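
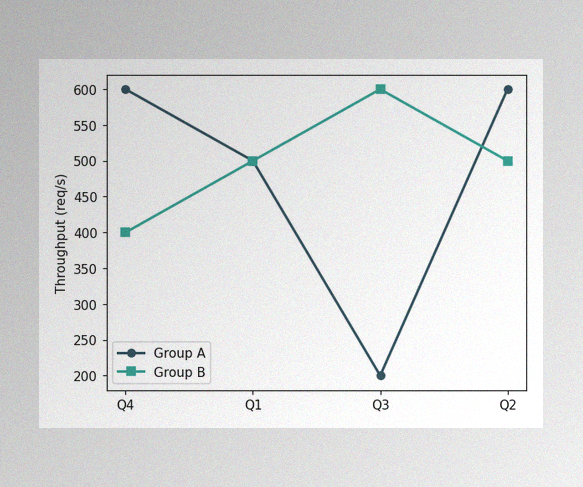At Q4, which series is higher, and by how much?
Group A, by 200req/s

The image has some photo noise and uneven lighting. At Q4, Group A sits above the other line by 200req/s.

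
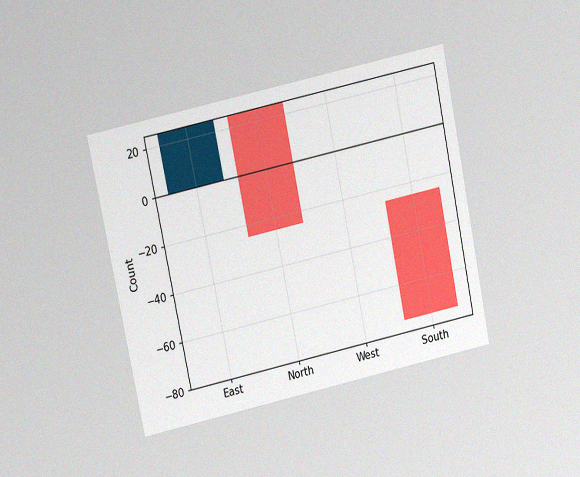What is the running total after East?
The chart is tilted about 12° counter-clockwise and viewed slightly from above, with some photo noise. After East the running total reaches 25.

25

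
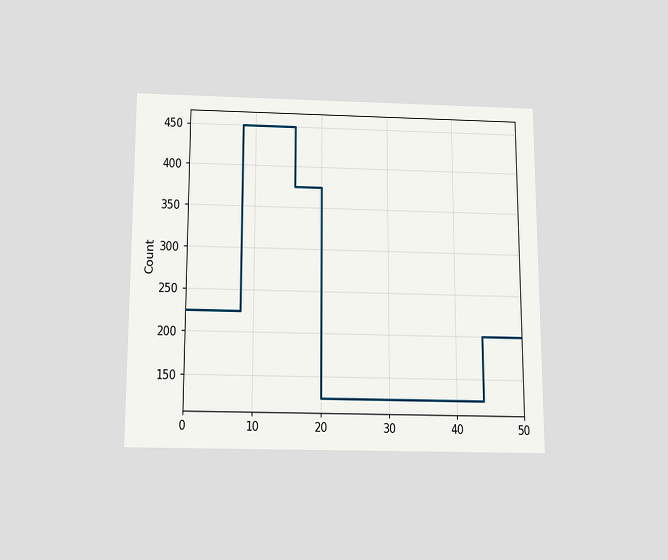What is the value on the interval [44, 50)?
The chart is viewed slightly from below. On [44, 50) the step sits at 200.

200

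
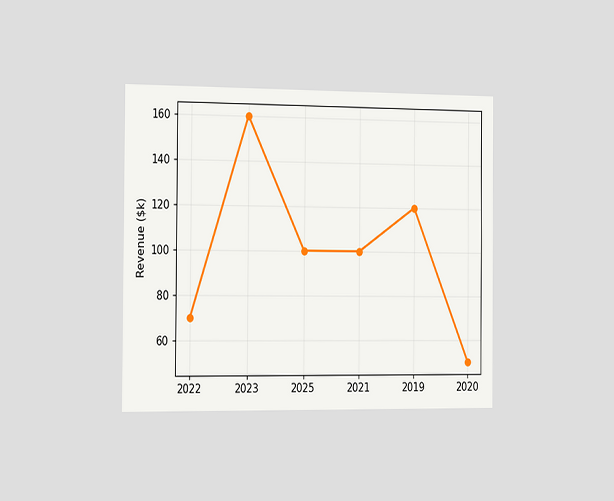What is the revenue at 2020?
$50k

The chart is viewed slightly from the left. At 2020, the line is at $50k.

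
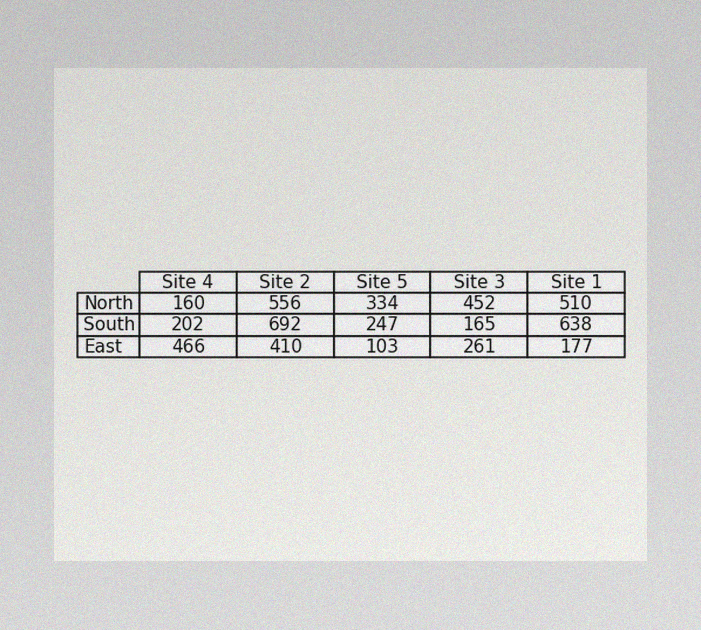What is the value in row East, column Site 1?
The image has some photo noise and uneven lighting. The (East, Site 1) cell reads 177.

177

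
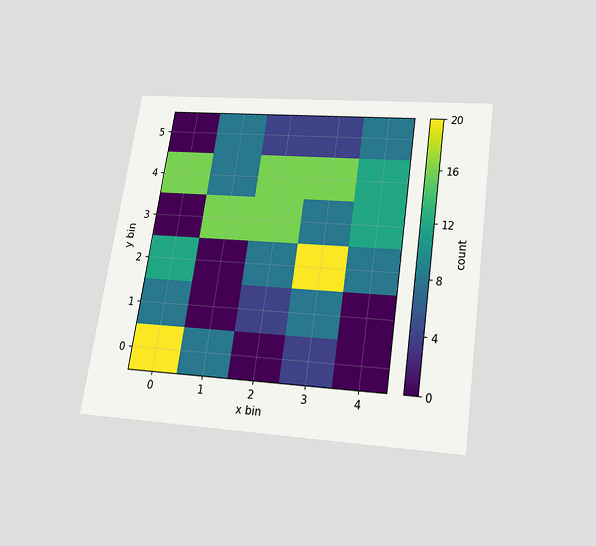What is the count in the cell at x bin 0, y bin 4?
16

The chart is tilted about 8° clockwise and viewed slightly from below. Matching the cell (0, 4) against the colorbar gives 16.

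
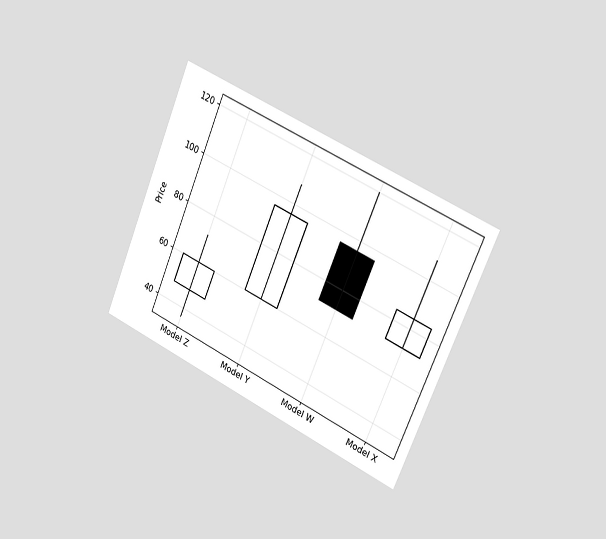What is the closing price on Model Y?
The chart is tilted about 23° clockwise and viewed slightly from the right. The Model Y candle closes at 96.

96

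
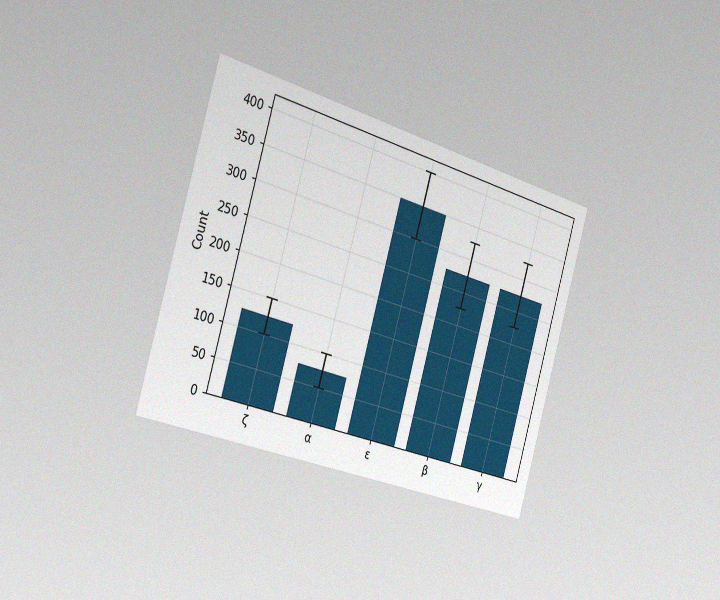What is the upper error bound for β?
325

The chart is tilted about 16° clockwise and viewed slightly from the left, with some photo noise. The β bar's upper whisker reaches 325.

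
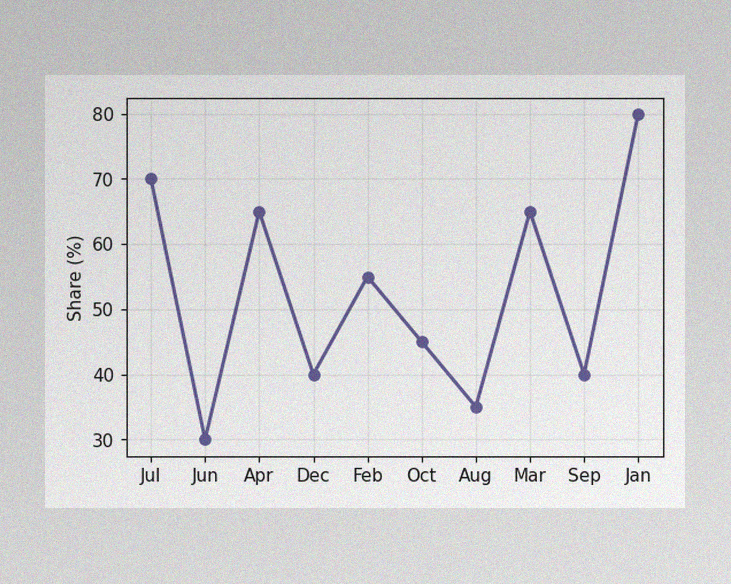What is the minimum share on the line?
30%

The image has some photo noise and uneven lighting. The lowest point is at Jun, and reading across to the y-axis gives 30%.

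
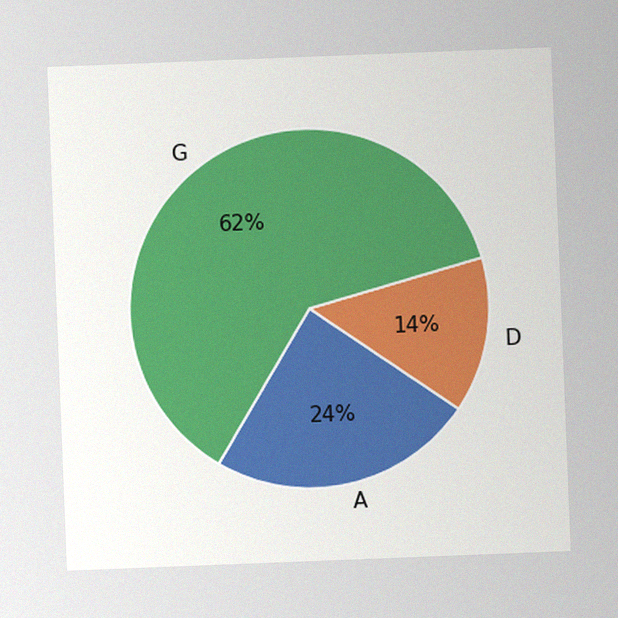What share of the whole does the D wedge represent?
14%

The chart is tilted about 2° counter-clockwise, with some photo noise. The D slice takes up 14% of the pie.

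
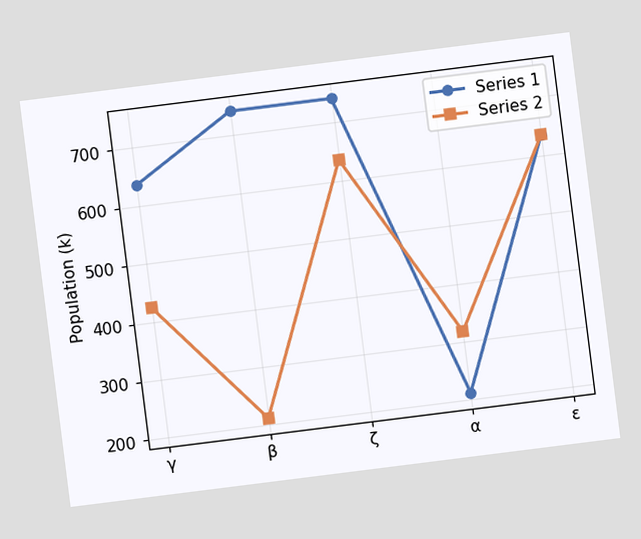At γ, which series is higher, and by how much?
The chart is tilted about 7° counter-clockwise. At γ, Series 1 sits above the other line by 212k.

Series 1, by 212k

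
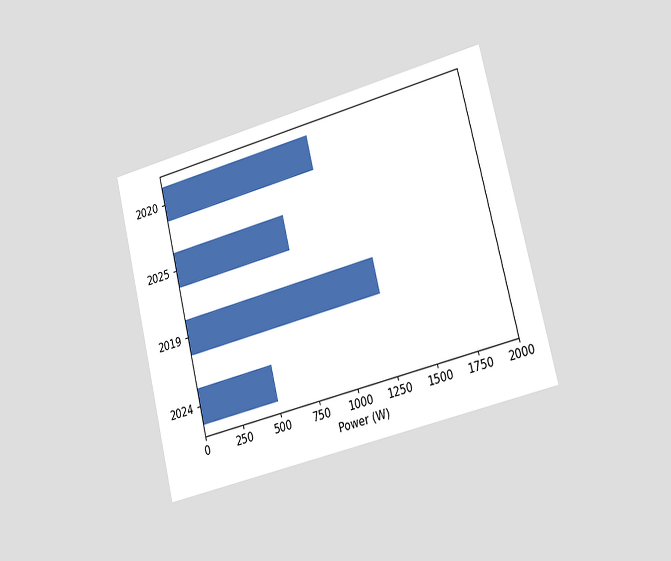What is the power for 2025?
The chart is tilted about 14° counter-clockwise and viewed slightly from the right. Reading along the chart's x-axis, the 2025 bar reaches 750W.

750W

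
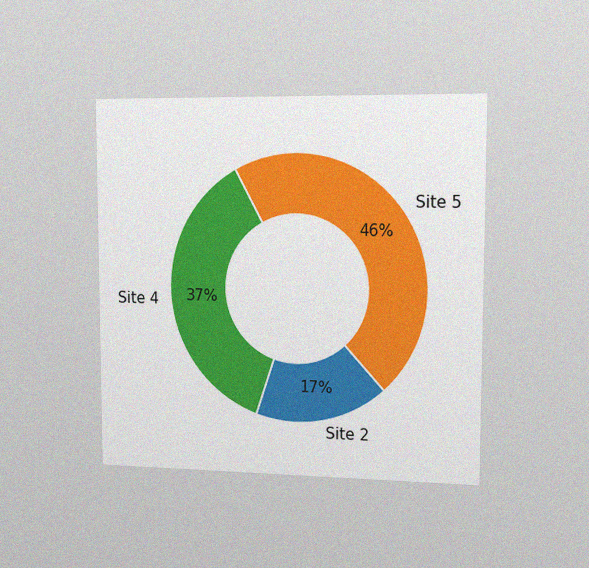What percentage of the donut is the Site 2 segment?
17%

The chart is viewed slightly from the right, with some photo noise. The Site 2 segment takes up 17% of the ring.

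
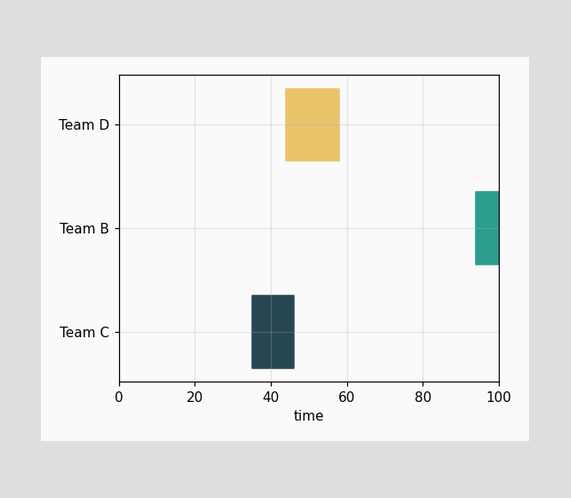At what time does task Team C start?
The Team C bar begins at t=35.

35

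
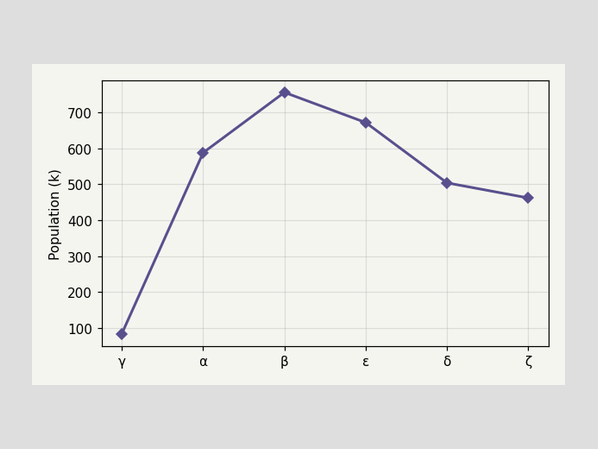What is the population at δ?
504k

At δ, the line is at 504k.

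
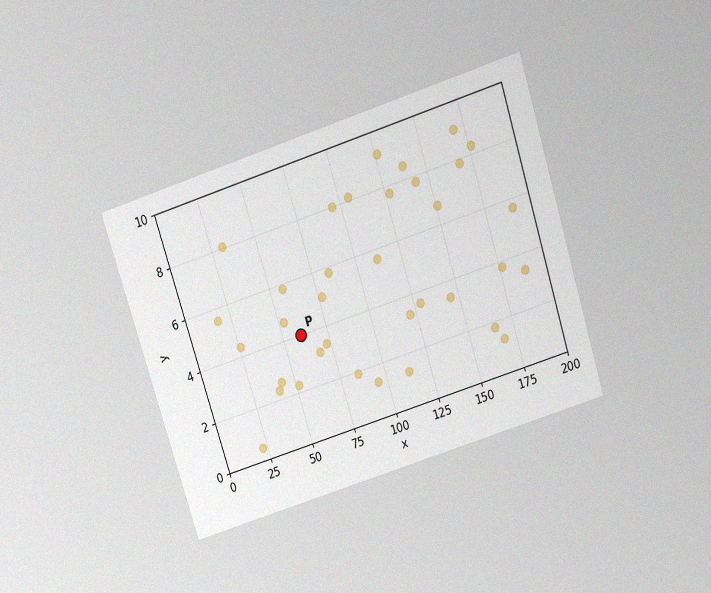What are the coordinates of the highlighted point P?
The chart is tilted about 18° counter-clockwise and viewed slightly from above, with some photo noise. Following the gridlines from P to each axis, P sits at (60, 4).

(60, 4)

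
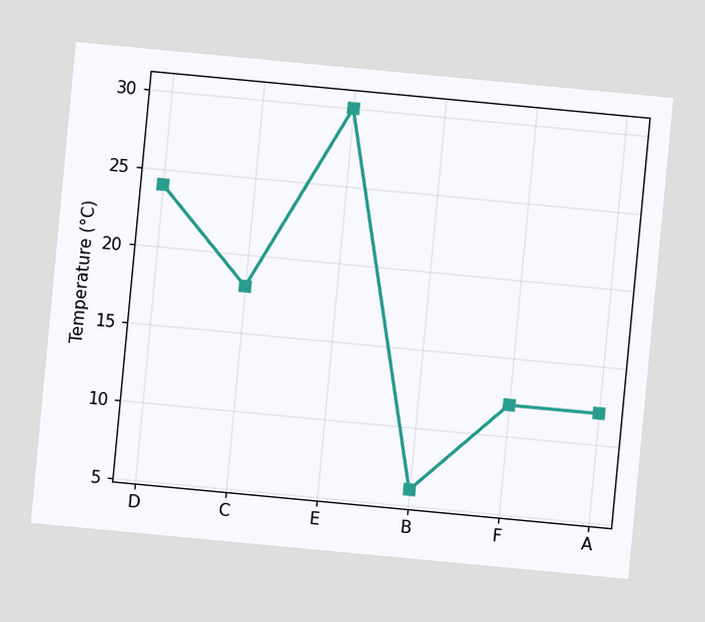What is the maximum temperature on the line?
The chart is tilted about 5° clockwise. The highest point is at E, and reading across to the y-axis gives 30°C.

30°C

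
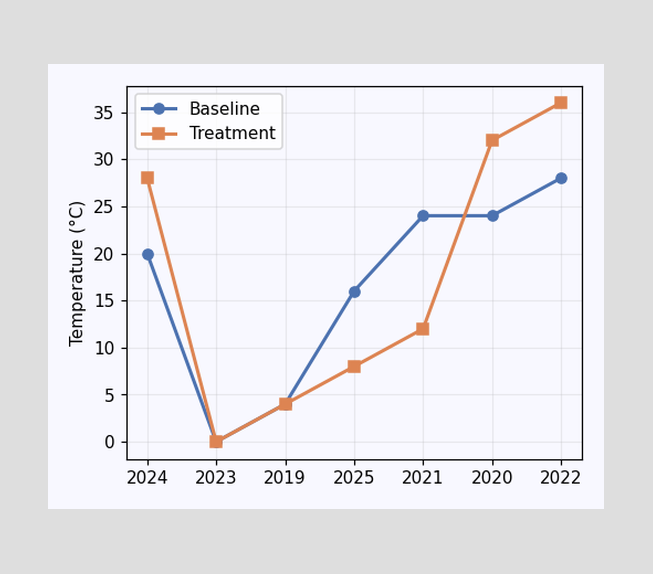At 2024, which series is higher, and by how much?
At 2024, Treatment sits above the other line by 8°C.

Treatment, by 8°C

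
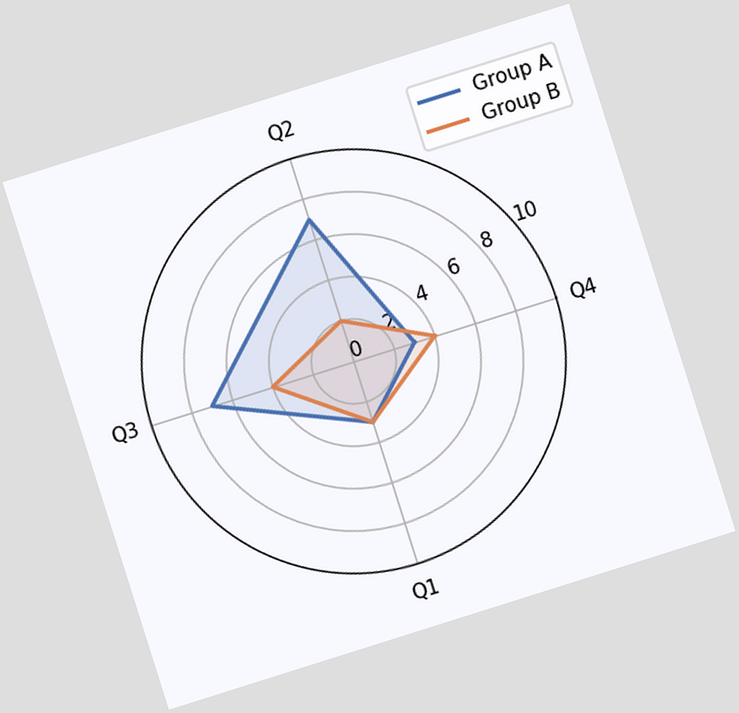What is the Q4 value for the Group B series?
4

The chart is tilted about 18° counter-clockwise. On the Q4 axis, Group B reaches 4.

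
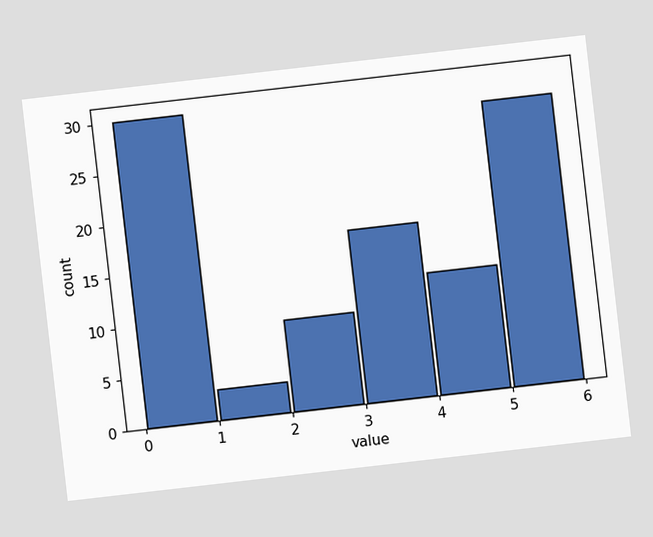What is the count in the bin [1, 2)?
3

The chart is tilted about 7° counter-clockwise. The [1, 2) bin has height 3.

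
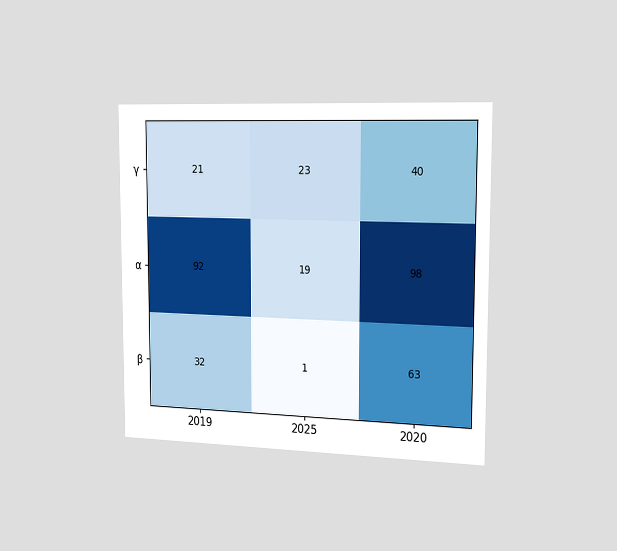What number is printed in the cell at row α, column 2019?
92

The chart is viewed slightly from the right. The (α, 2019) cell reads 92.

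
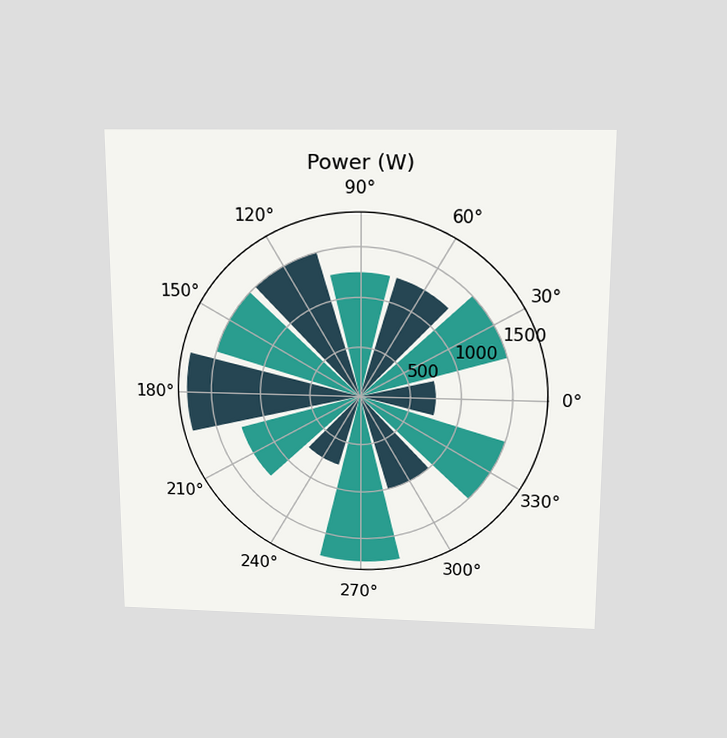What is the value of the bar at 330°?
The chart is viewed slightly from above. The bar at 330° reaches 1500W on the radial axis.

1500W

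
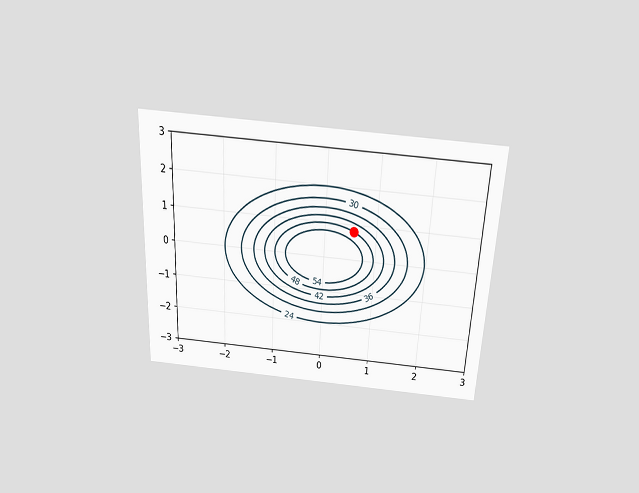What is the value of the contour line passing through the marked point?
The chart is tilted about 3° clockwise and viewed slightly from above. The marked point sits on the contour labelled 48.

48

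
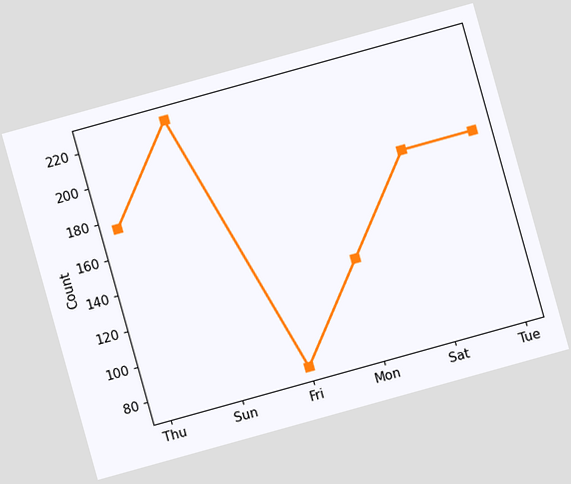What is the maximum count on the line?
225

The chart is tilted about 16° counter-clockwise. The highest point is at Sun, and reading across to the y-axis gives 225.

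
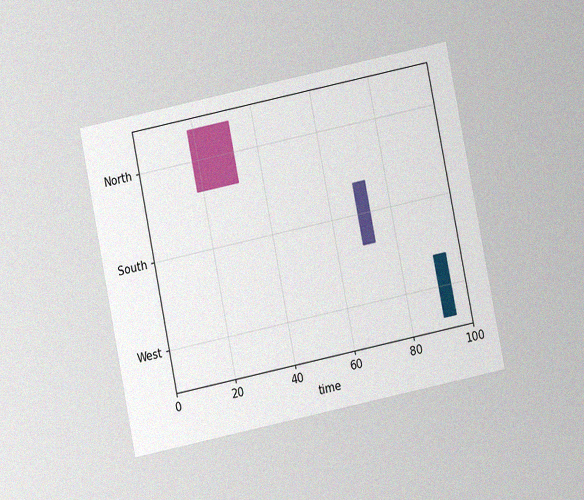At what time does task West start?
91

The chart is tilted about 12° counter-clockwise and viewed at a slight angle, with some photo noise. The West bar begins at t=91.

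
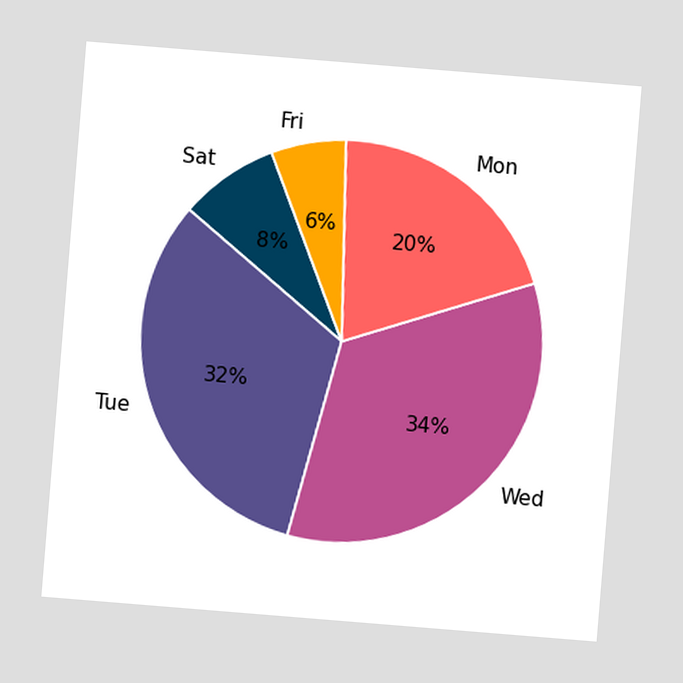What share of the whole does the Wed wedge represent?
The chart is tilted about 5° clockwise. The Wed slice takes up 34% of the pie.

34%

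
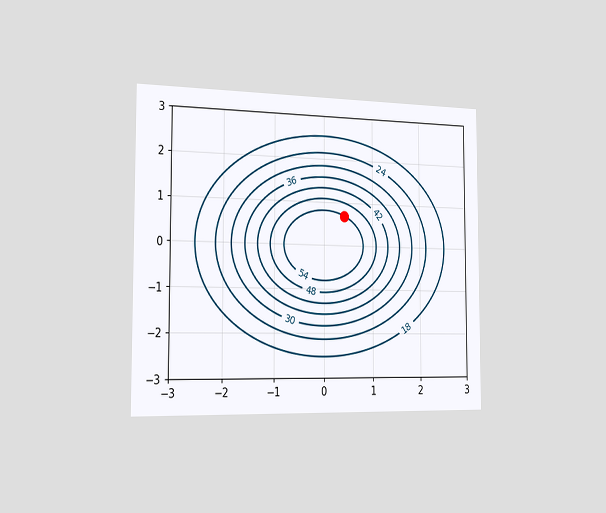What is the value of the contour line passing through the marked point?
The chart is viewed slightly from the left. The marked point sits on the contour labelled 54.

54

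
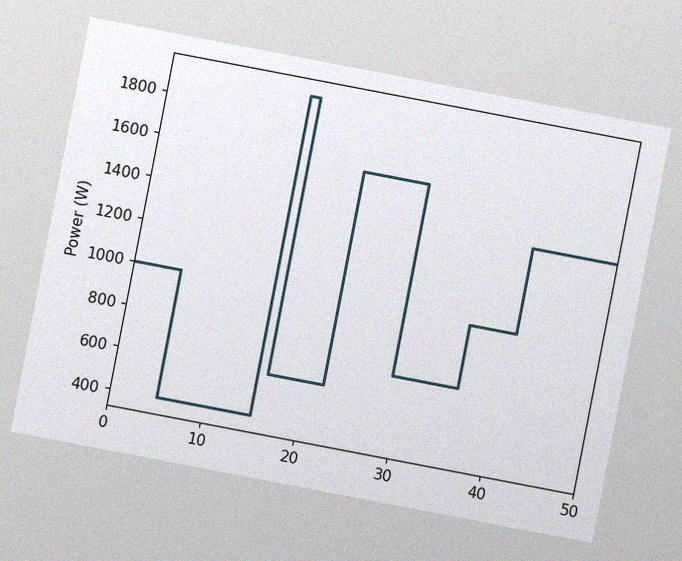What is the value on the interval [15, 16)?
1900W

The chart is tilted about 11° clockwise, with some photo noise. On [15, 16) the step sits at 1900W.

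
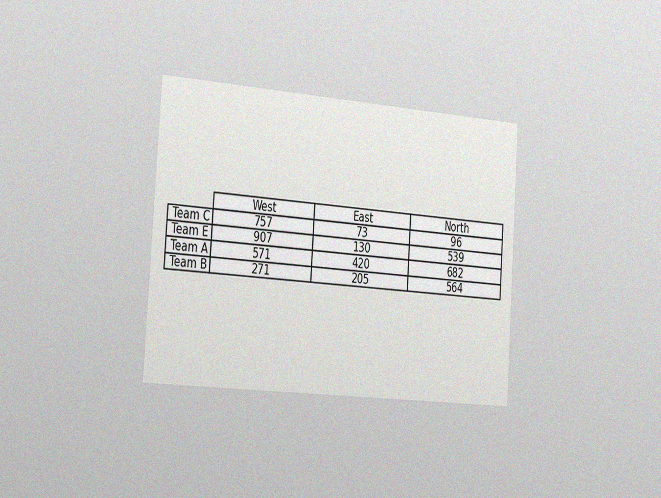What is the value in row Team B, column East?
205

The chart is tilted about 4° clockwise and viewed slightly from the left, with some photo noise. The (Team B, East) cell reads 205.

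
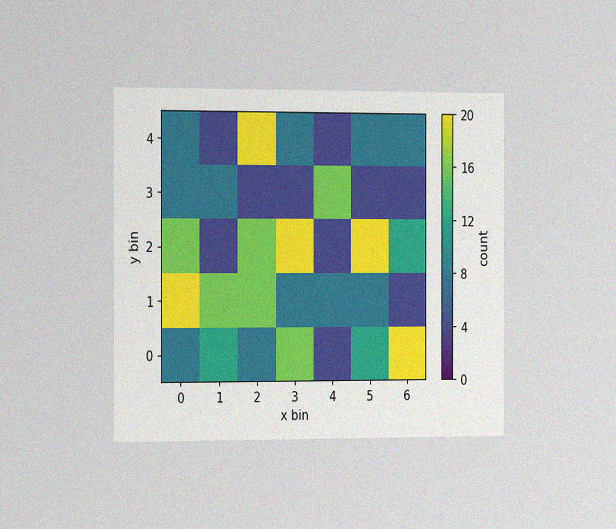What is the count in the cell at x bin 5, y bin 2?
The chart is viewed slightly from the left, with some photo noise. Matching the cell (5, 2) against the colorbar gives 20.

20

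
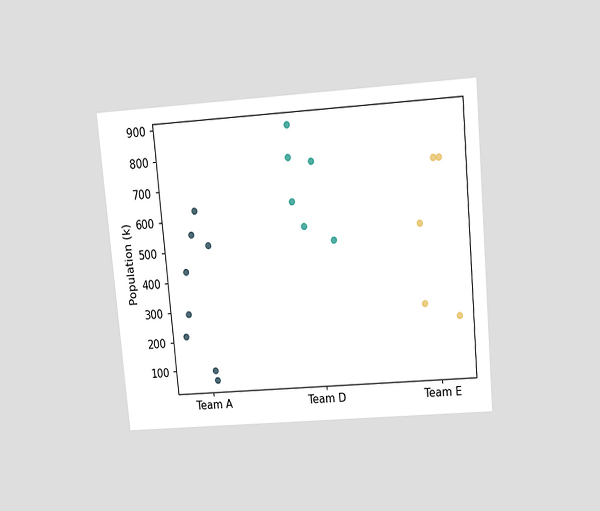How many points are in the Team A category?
8

The chart is tilted about 5° counter-clockwise and viewed slightly from above. Counting the markers in the Team A column gives 8.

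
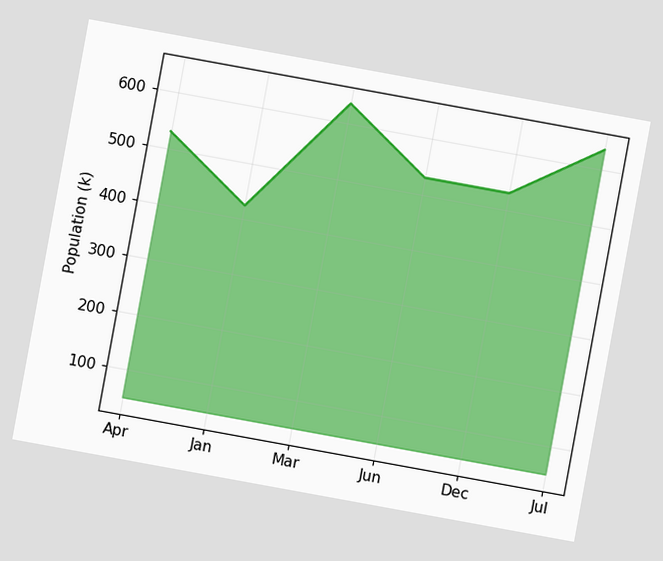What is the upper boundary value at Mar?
The chart is tilted about 10° clockwise. At Mar the upper boundary is at 636k.

636k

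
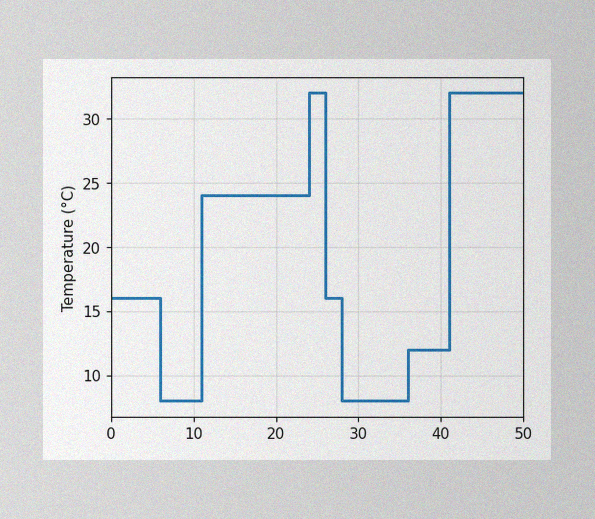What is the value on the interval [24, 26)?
The image has some photo noise and uneven lighting. On [24, 26) the step sits at 32°C.

32°C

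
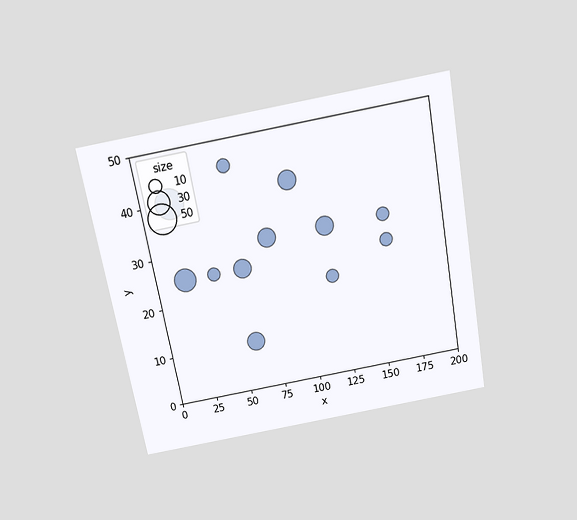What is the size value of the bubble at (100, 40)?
20

The chart is tilted about 10° counter-clockwise and viewed slightly from above. Matching the bubble at (100, 40) against the size legend gives 20.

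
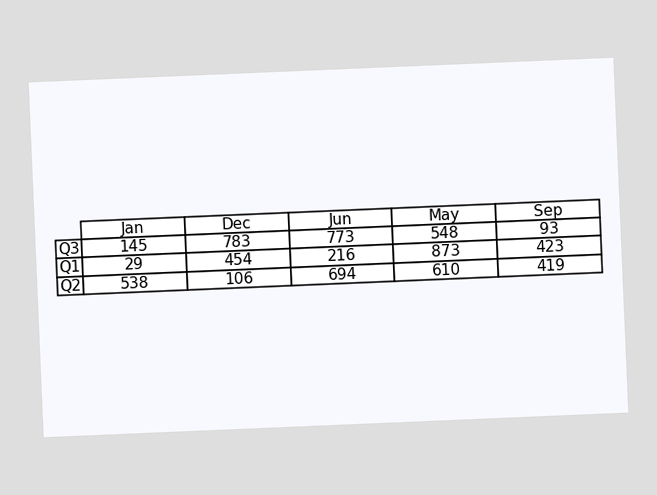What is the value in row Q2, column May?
The chart is tilted about 2° counter-clockwise. The (Q2, May) cell reads 610.

610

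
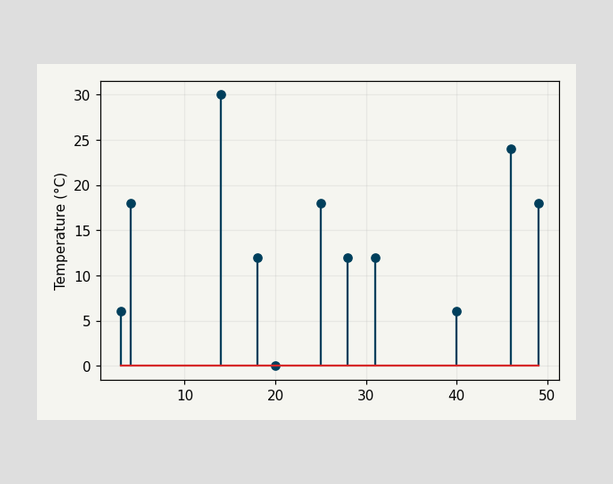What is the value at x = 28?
12°C

The stem at x=28 reaches 12°C.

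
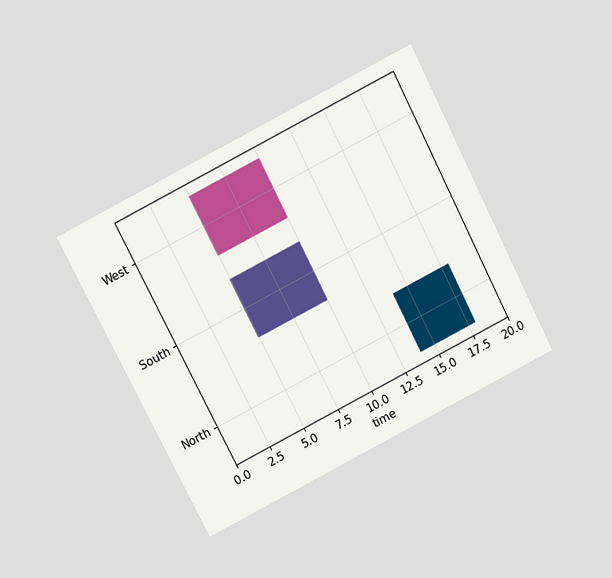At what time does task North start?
14

The chart is tilted about 27° counter-clockwise and viewed slightly from above. The North bar begins at t=14.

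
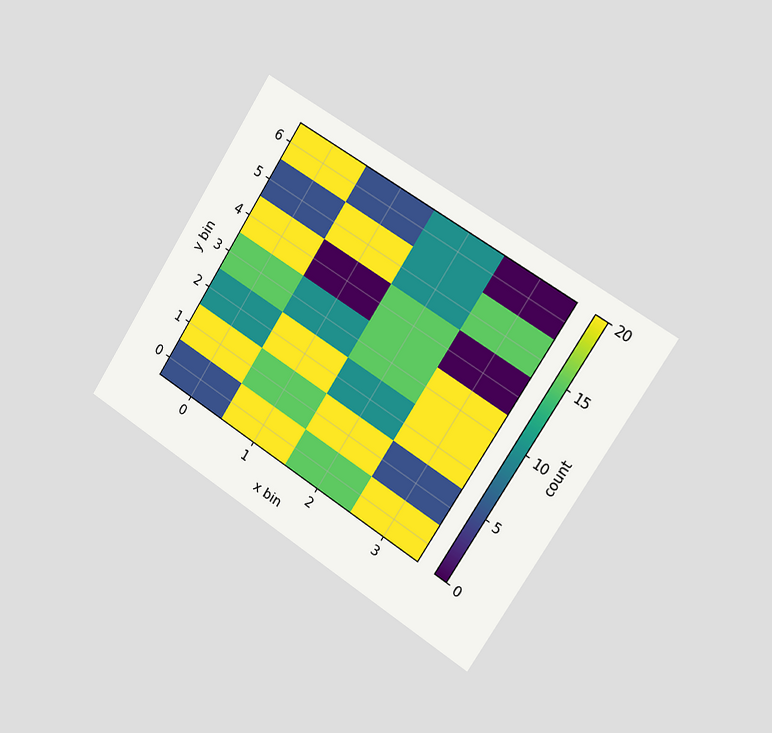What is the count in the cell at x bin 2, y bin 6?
The chart is tilted about 33° clockwise and viewed slightly from the right. Matching the cell (2, 6) against the colorbar gives 10.

10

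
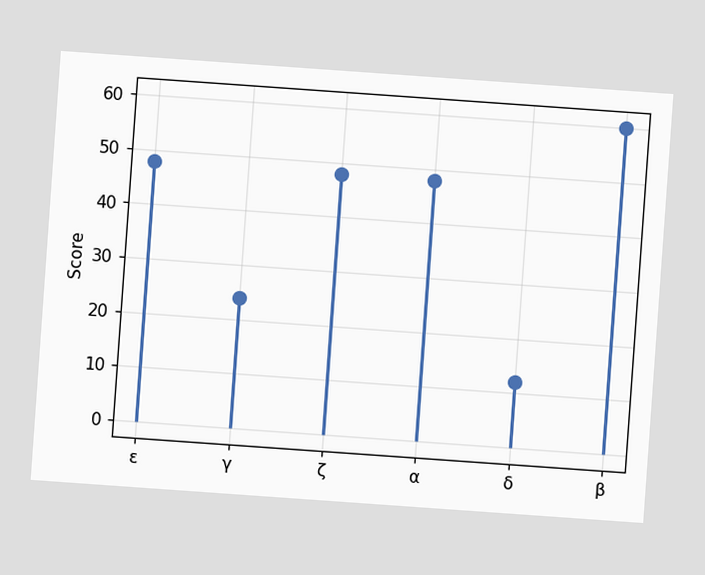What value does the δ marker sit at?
The chart is tilted about 4° clockwise. The δ marker sits at 12.

12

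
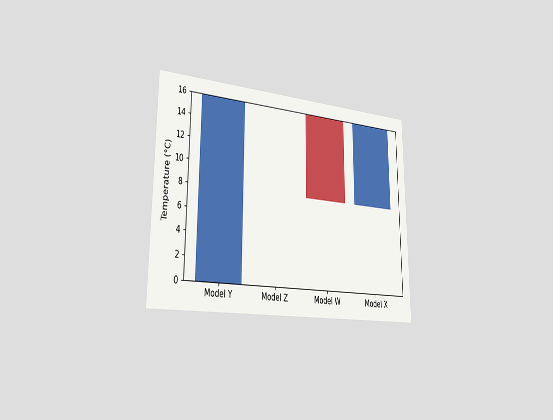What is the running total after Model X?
16°C

The chart is viewed slightly from the left. After Model X the running total reaches 16°C.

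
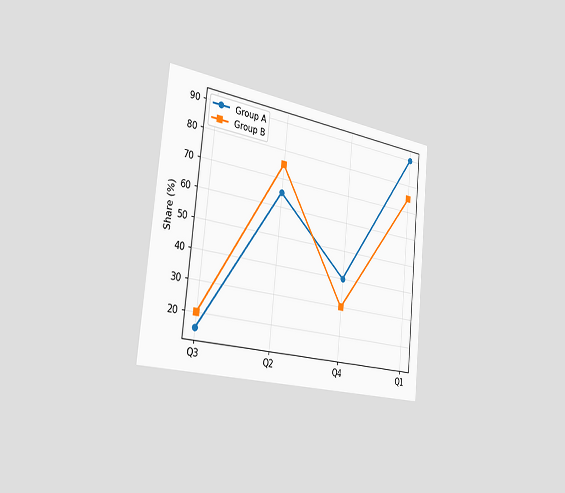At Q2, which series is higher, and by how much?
The chart is tilted about 6° clockwise and viewed slightly from the left. At Q2, Group B sits above the other line by 10%.

Group B, by 10%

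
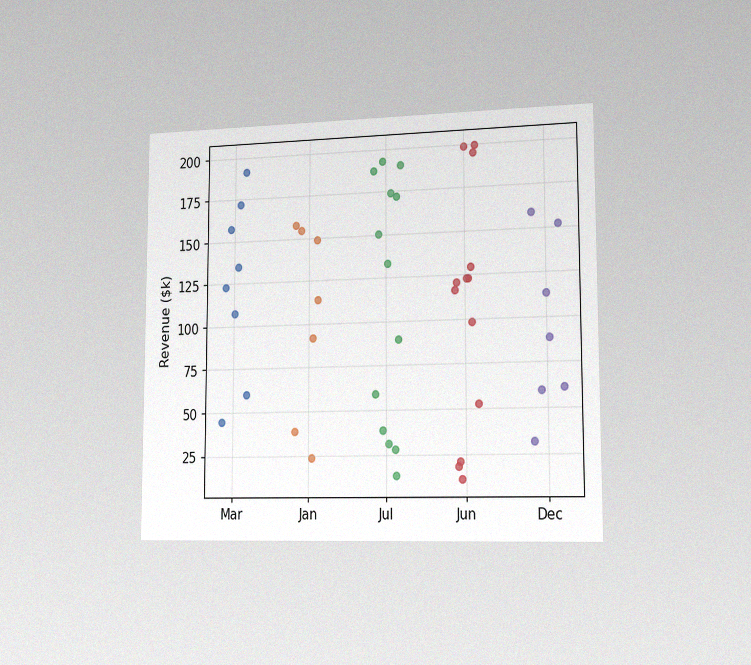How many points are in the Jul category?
The chart is viewed slightly from the right, with some photo noise. Counting the markers in the Jul column gives 13.

13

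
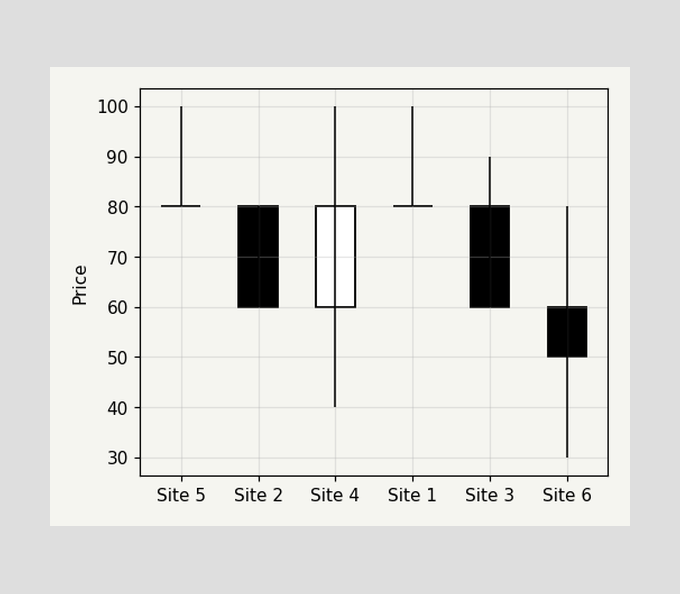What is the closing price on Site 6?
50

The Site 6 candle closes at 50.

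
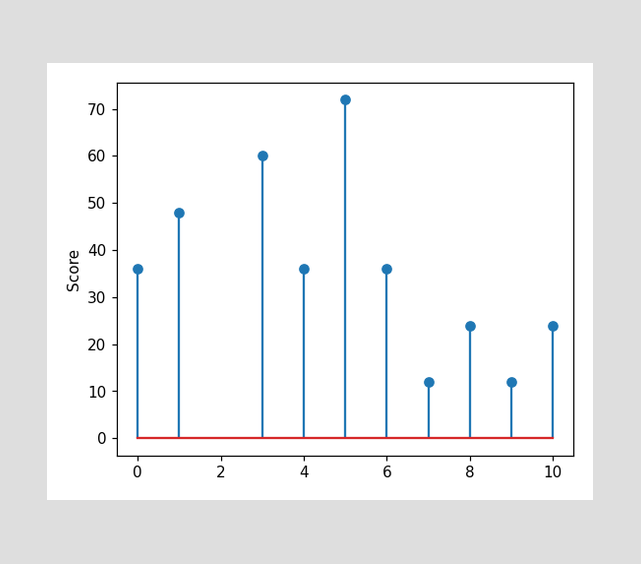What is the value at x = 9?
The stem at x=9 reaches 12.

12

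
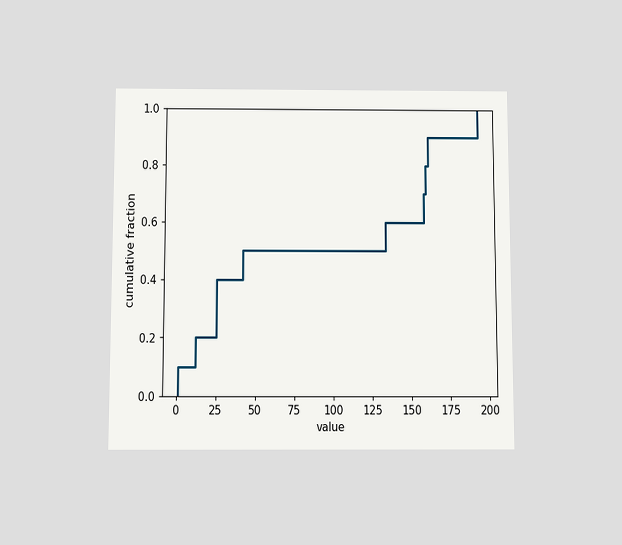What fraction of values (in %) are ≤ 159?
The chart is viewed slightly from below. At x=159 the ECDF step is at 70%.

70%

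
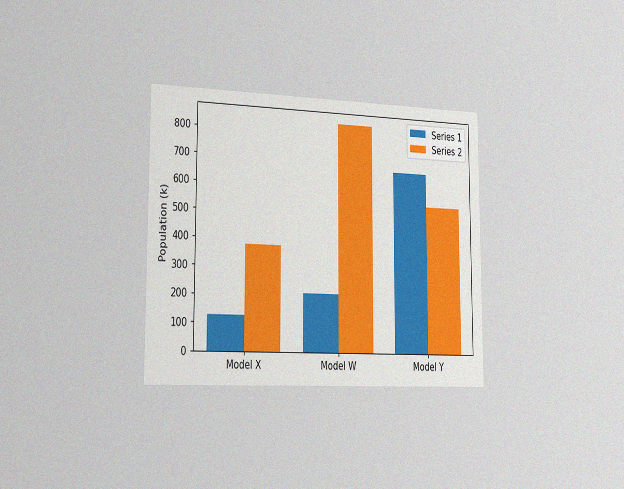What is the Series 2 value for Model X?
378k

The chart is viewed slightly from the left, with some photo noise. The Series 2 bar at Model X reaches 378k on the y-axis.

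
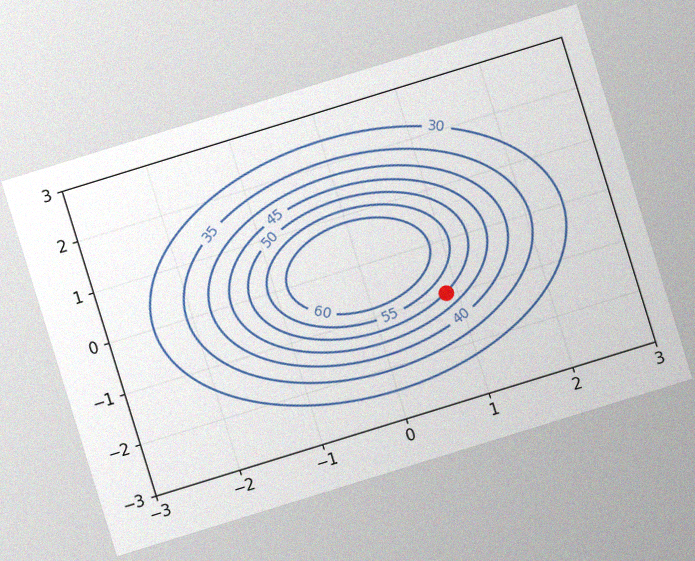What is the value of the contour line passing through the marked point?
The chart is tilted about 17° counter-clockwise, with some photo noise. The marked point sits on the contour labelled 50.

50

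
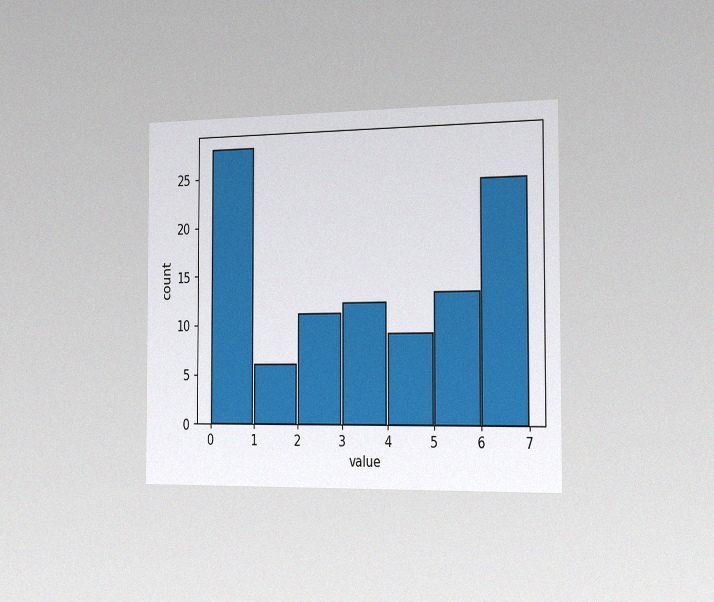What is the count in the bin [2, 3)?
The chart is viewed slightly from the right, with some photo noise. The [2, 3) bin has height 11.

11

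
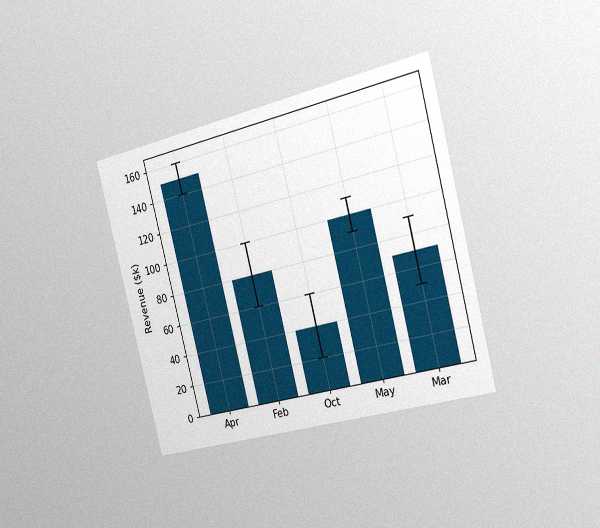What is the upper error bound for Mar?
$90k

The chart is tilted about 14° counter-clockwise and viewed slightly from the right, with some photo noise. The Mar bar's upper whisker reaches $90k.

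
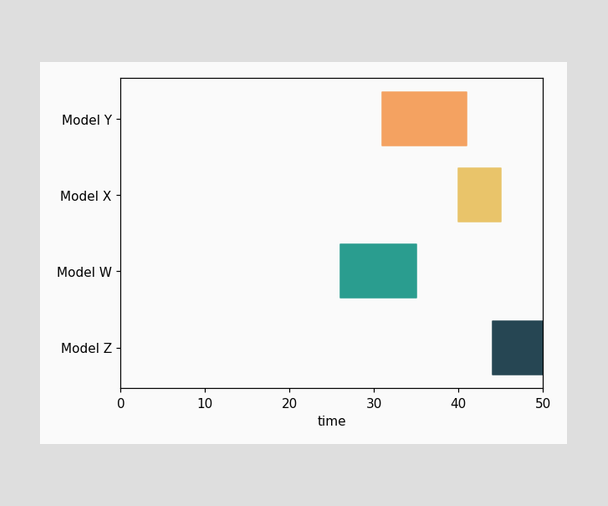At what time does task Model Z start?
44

The Model Z bar begins at t=44.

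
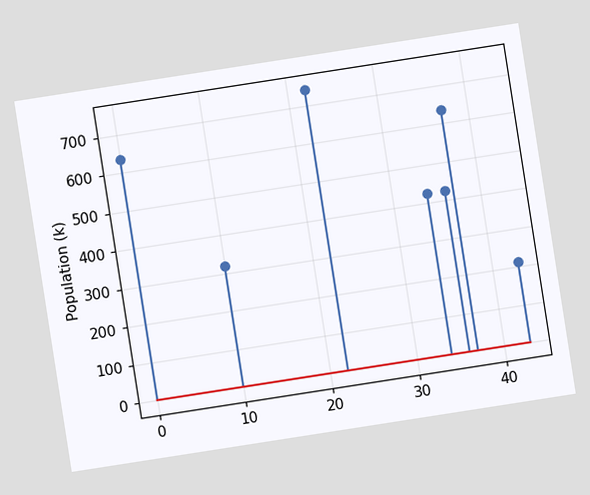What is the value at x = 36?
424k

The chart is tilted about 9° counter-clockwise. The stem at x=36 reaches 424k.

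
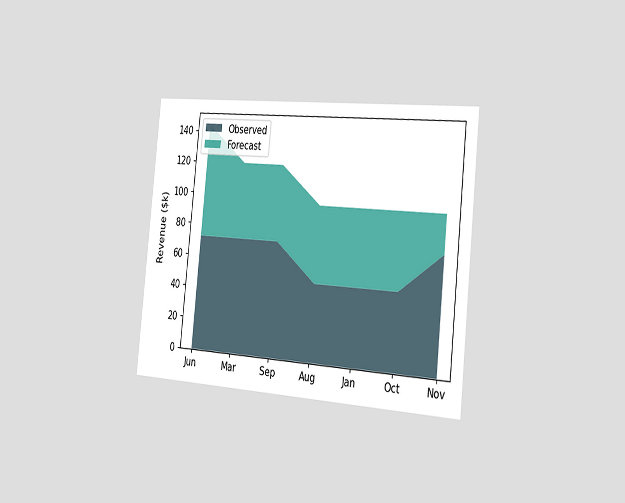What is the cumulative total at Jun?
$144k

The chart is tilted about 6° clockwise and viewed slightly from the right. The stacked total at Jun reaches $144k.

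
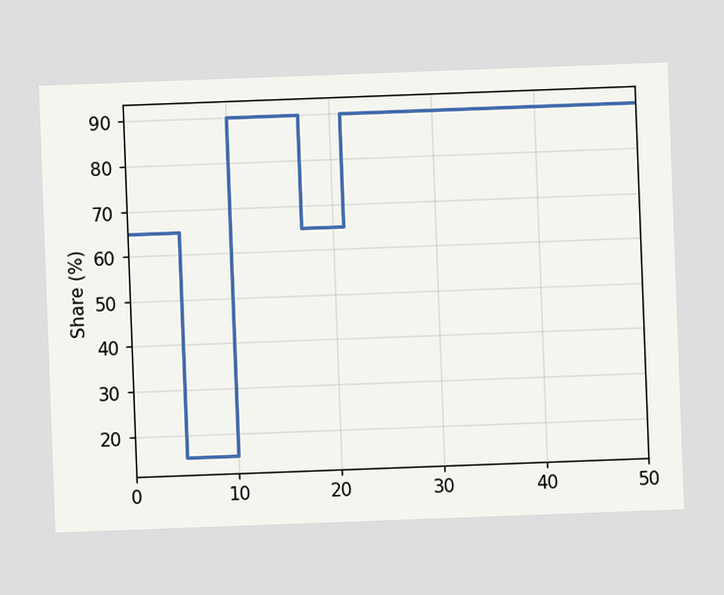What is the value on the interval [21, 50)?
90%

The chart is tilted about 2° counter-clockwise. On [21, 50) the step sits at 90%.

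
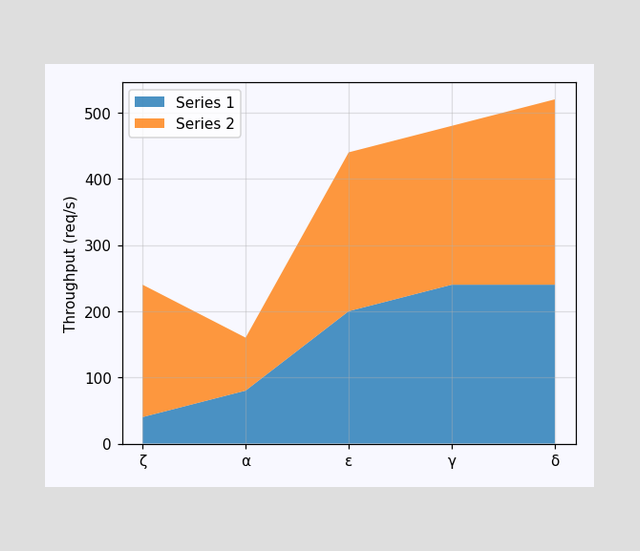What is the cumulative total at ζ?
The stacked total at ζ reaches 240req/s.

240req/s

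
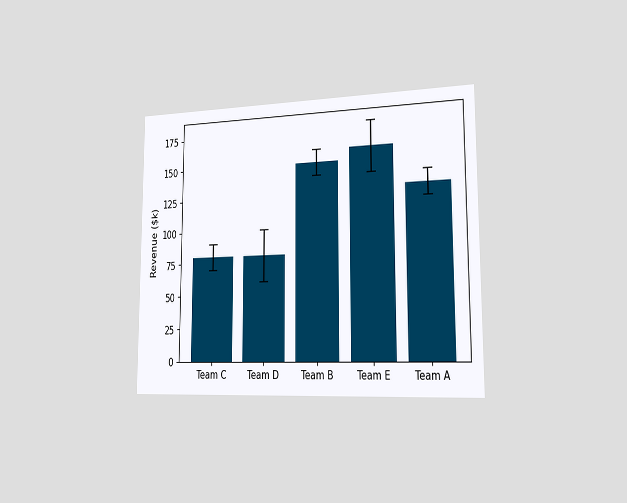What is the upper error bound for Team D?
$100k

The chart is viewed slightly from the right. The Team D bar's upper whisker reaches $100k.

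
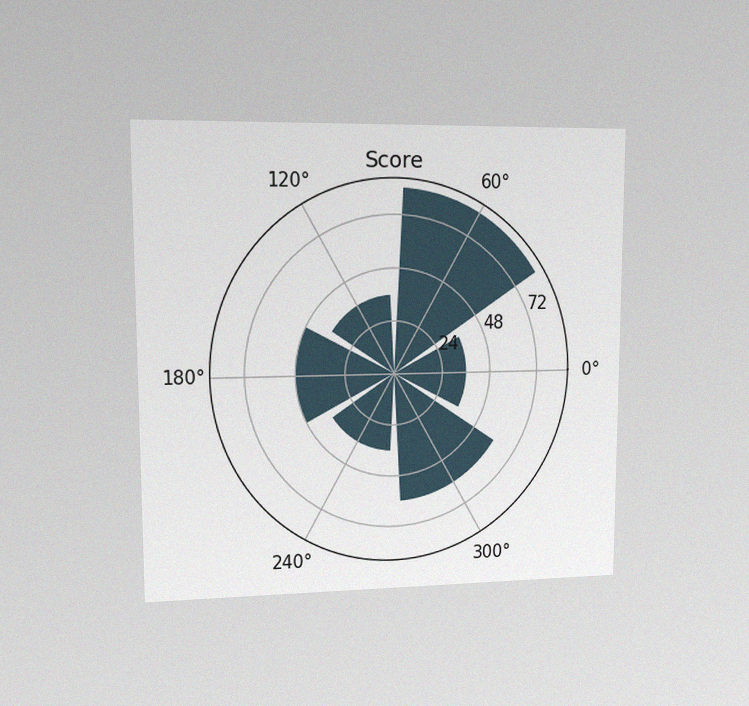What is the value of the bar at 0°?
The chart is viewed at a slight angle, with some photo noise. The bar at 0° reaches 36 on the radial axis.

36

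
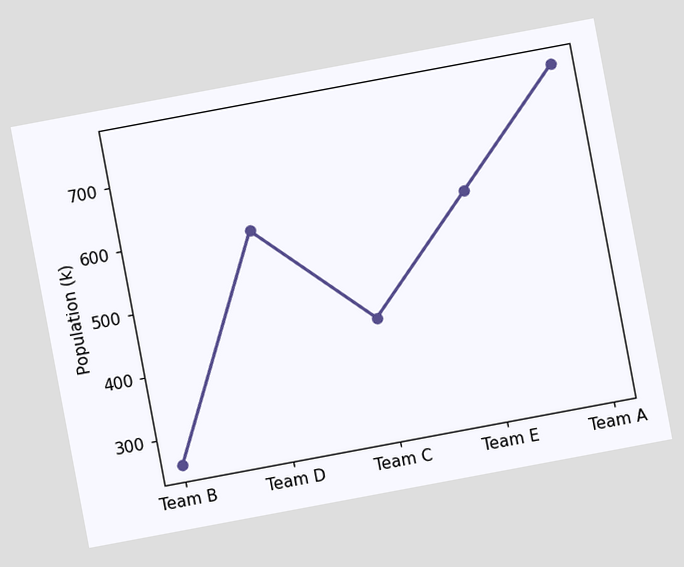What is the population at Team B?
The chart is tilted about 11° counter-clockwise. At Team B, the line is at 255k.

255k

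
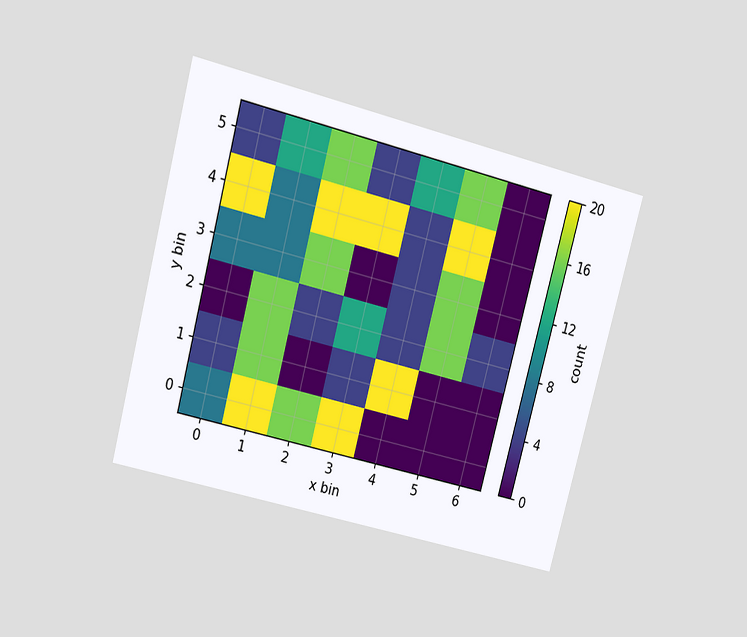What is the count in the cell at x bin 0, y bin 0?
8

The chart is tilted about 15° clockwise and viewed at a slight angle. Matching the cell (0, 0) against the colorbar gives 8.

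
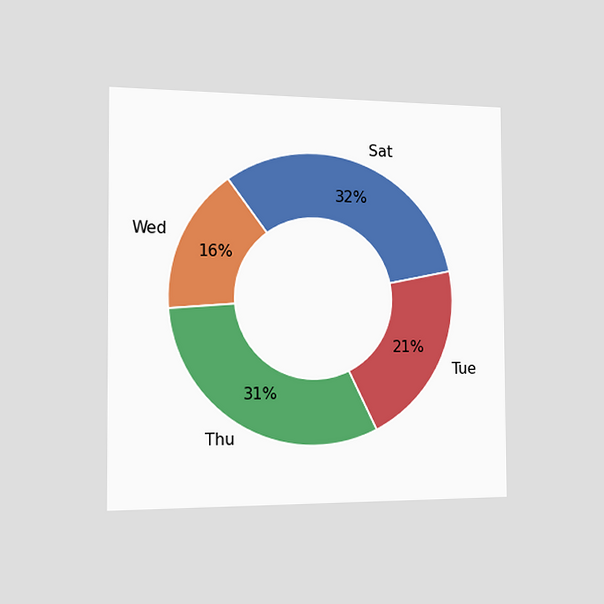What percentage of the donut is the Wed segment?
16%

The chart is viewed slightly from the left. The Wed segment takes up 16% of the ring.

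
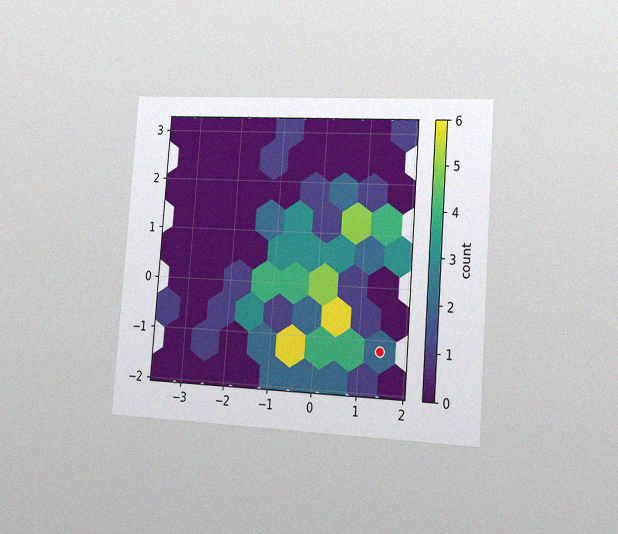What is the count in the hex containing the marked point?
The chart is tilted about 4° clockwise and viewed slightly from the right, with some photo noise. The marked hex reads 2 on the colorbar.

2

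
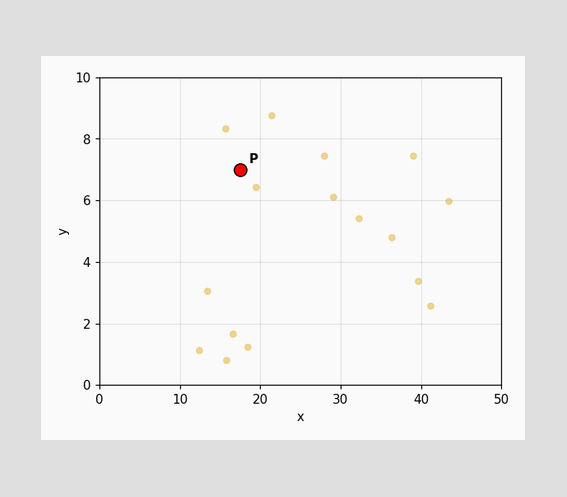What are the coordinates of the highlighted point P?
Following the gridlines from P to each axis, P sits at (17.5, 7).

(17.5, 7)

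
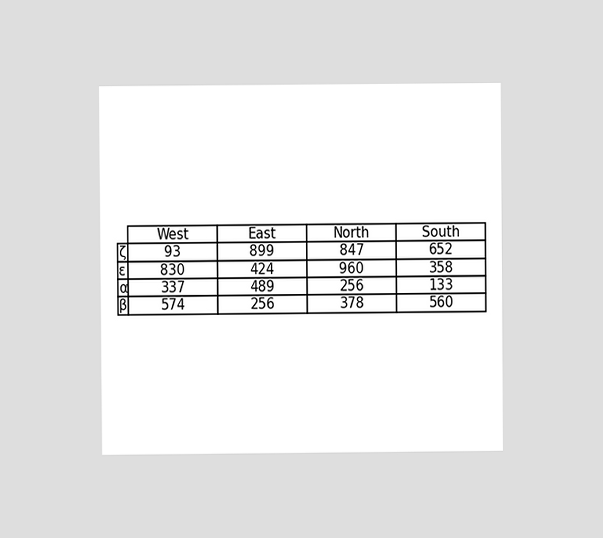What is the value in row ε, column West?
830

The chart is viewed at a slight angle. The (ε, West) cell reads 830.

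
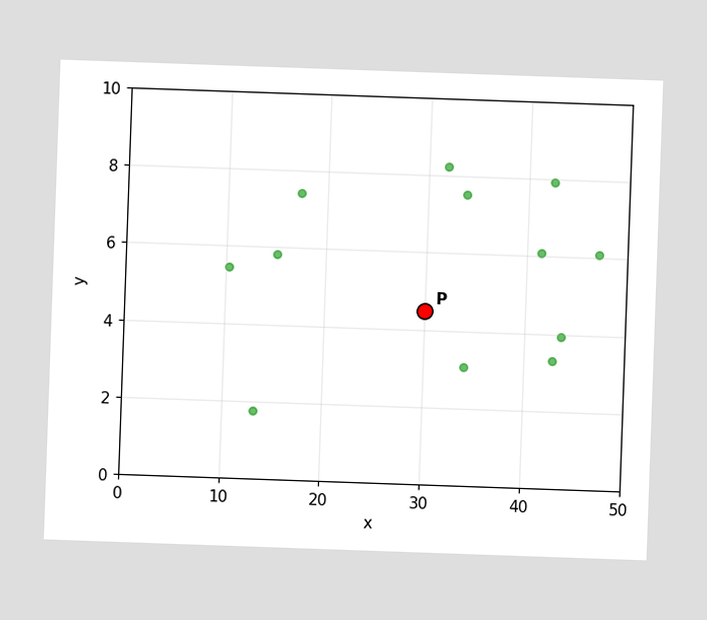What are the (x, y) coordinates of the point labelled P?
The chart is tilted about 2° clockwise. Following the gridlines from P to each axis, P sits at (30, 4.5).

(30, 4.5)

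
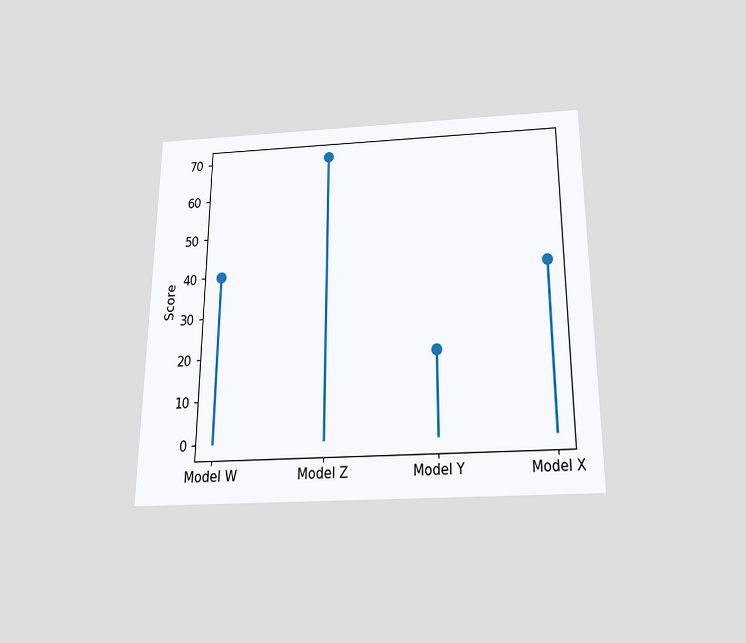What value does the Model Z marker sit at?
70

The chart is viewed slightly from below. The Model Z marker sits at 70.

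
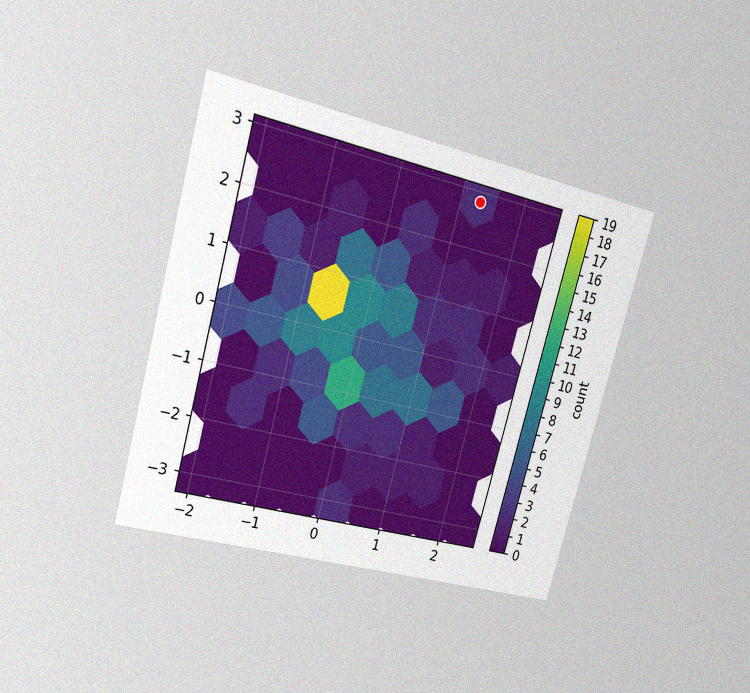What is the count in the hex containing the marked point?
2

The chart is tilted about 15° clockwise and viewed at a slight angle, with some photo noise. The marked hex reads 2 on the colorbar.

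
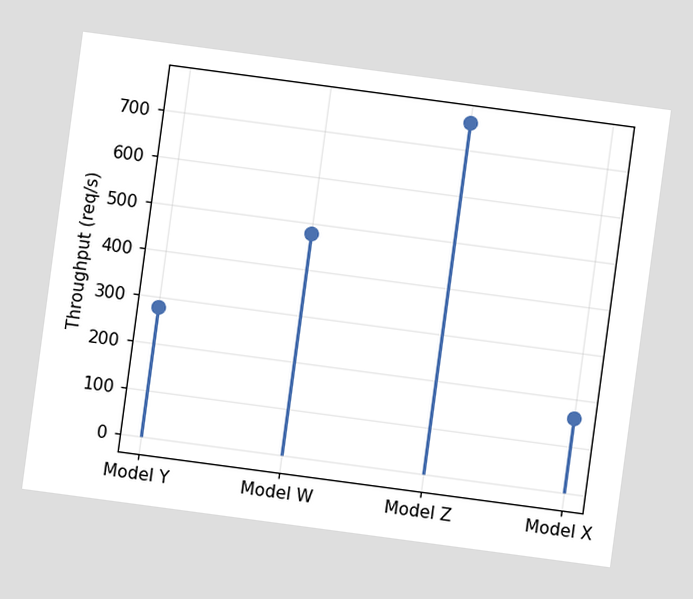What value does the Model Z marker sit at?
760req/s

The chart is tilted about 8° clockwise. The Model Z marker sits at 760req/s.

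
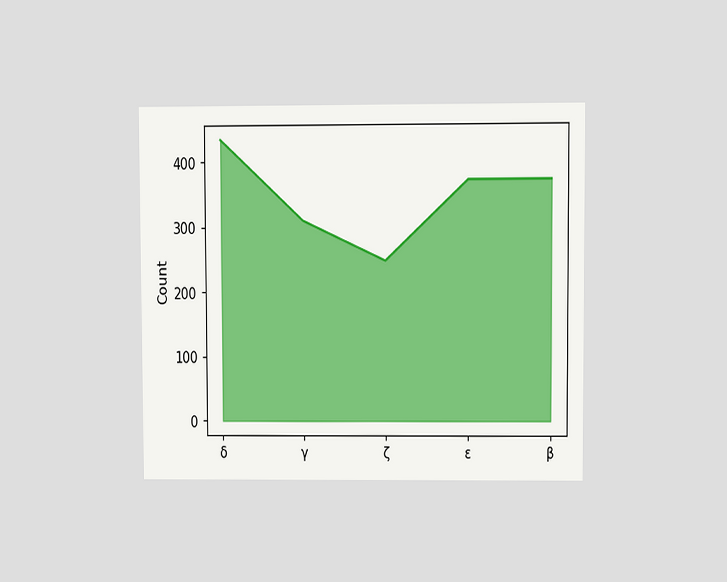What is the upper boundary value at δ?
434

The chart is viewed at a slight angle. At δ the upper boundary is at 434.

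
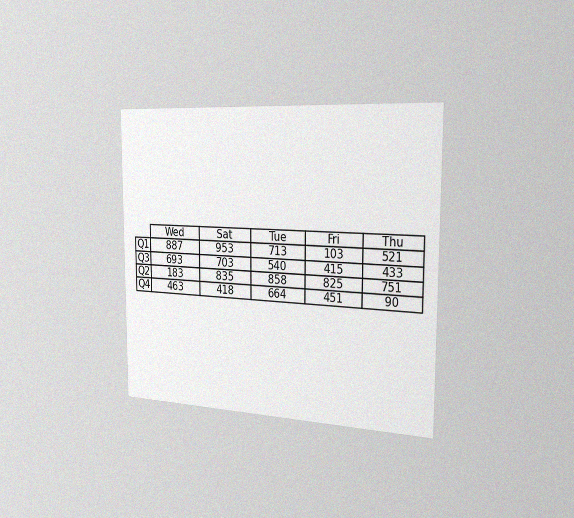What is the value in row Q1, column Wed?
The chart is viewed slightly from the right, with some photo noise. The (Q1, Wed) cell reads 887.

887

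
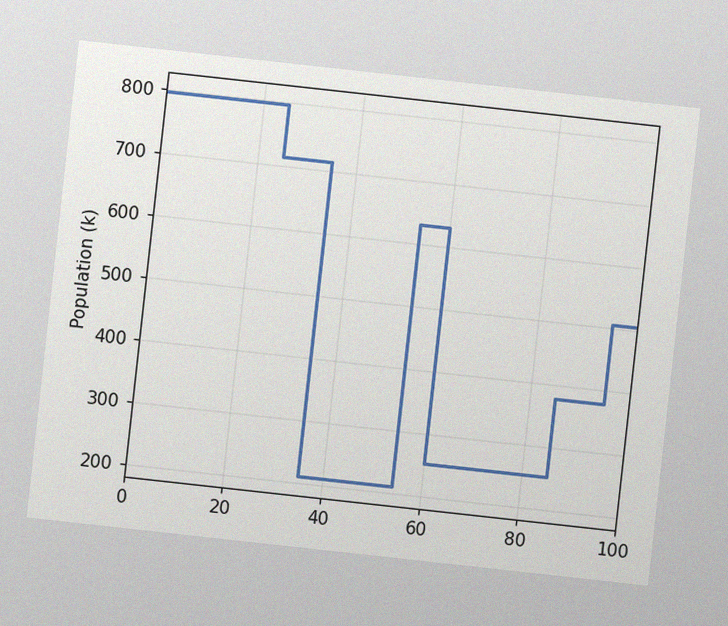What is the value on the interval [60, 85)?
The chart is tilted about 6° clockwise, with some photo noise. On [60, 85) the step sits at 252k.

252k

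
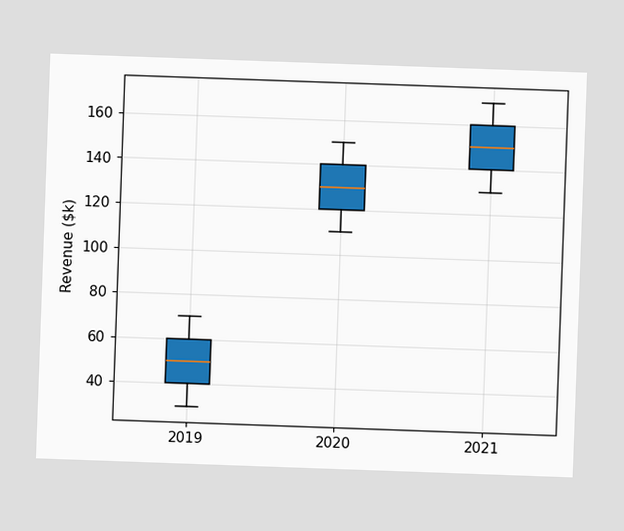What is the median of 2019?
$50k

The chart is tilted about 2° clockwise. The median line in the 2019 box sits at $50k.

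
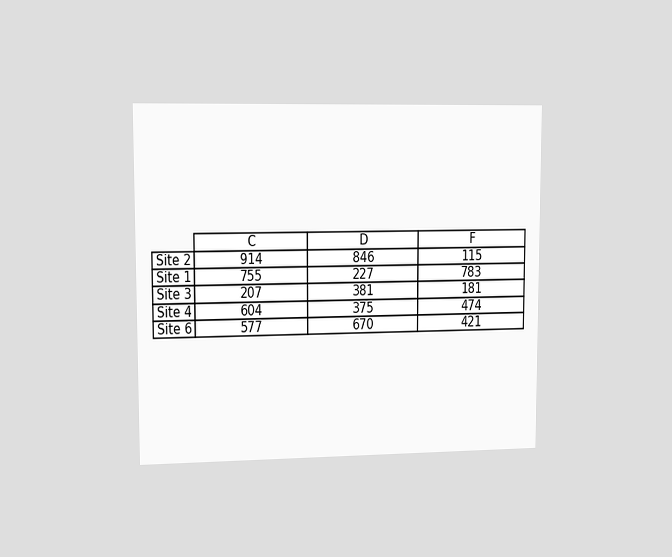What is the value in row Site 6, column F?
421

The chart is viewed slightly from the left. The (Site 6, F) cell reads 421.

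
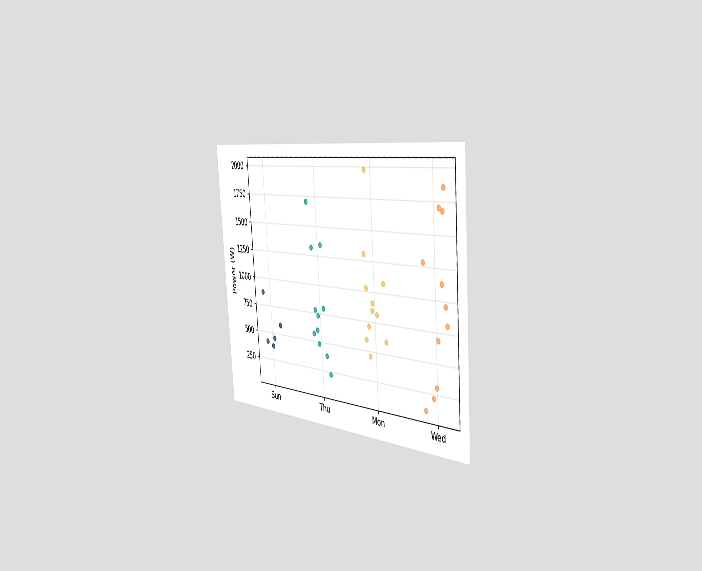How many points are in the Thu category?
11

The chart is tilted about 5° counter-clockwise and viewed slightly from the right. Counting the markers in the Thu column gives 11.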